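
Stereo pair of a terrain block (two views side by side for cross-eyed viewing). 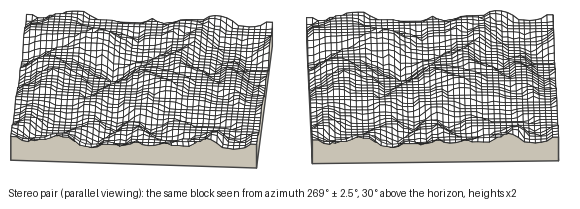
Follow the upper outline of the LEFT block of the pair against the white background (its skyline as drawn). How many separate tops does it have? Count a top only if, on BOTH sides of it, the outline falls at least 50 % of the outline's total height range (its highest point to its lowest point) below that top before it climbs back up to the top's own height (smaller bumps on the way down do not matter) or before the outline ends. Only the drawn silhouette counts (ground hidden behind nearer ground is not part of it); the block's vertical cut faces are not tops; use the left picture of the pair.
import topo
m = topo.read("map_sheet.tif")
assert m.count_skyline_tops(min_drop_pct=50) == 0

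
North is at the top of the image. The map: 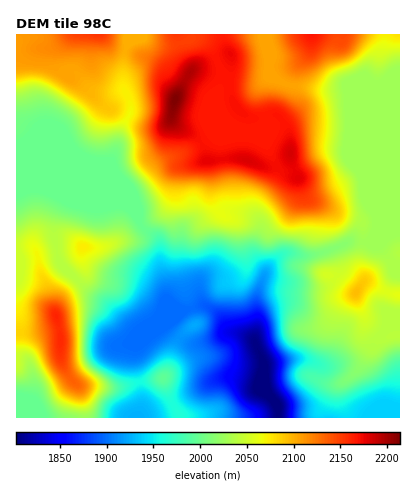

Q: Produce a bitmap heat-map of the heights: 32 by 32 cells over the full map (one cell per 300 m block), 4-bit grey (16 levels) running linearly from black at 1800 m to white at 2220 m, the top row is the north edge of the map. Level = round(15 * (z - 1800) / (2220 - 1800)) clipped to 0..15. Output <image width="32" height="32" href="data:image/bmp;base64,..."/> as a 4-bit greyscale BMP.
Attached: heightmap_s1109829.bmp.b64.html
<image width="32" height="32" href="data:image/bmp;base64,Qk12AgAAAAAAAHYAAAAoAAAAIAAAACAAAAABAAQAAAAAAAACAAATCwAAEwsAABAAAAAAAAAAAAAAABEREQAiIiIAMzMzAERERABVVVUAZmZmAHd3dwCIiIgAmZmZAKqqqgC7u7sAzMzMAN3d3QDu7u4A////AHd4iIZVVVZVVDIQE1VVVVV3iaqXZVVmVEQhABNWZlVVd4q8qHZWZkMyEAE1Z3dmZYiby5dlVnZDMhEBNmd3d2aZvMllREVlRDIhATVmd4h3mb3IVEREVUQzIQJFZ3iIiKrNyFREREREMhATZ3iIiYirzclkRERERDIRFGiIiJmZq825dlREREQyIiRniJmZmavMuXZlRERDMzM1Z4iaqZmau6iHdlREREVURWeJmqqZmqqZiHZURERFVUVniZmqmZqpmZh2ZVVUVVZVZ4mZmZiZmZqZh2ZWZlZmZmd4iJiImZmamZh2Z3d3d3d4iIiIiJmZmYiId3eIiIiImZmYiIiIiIh3h3iIiZmZmauqqYiIeId3d3d4mZmZmZq8zLqIiHd3d3d3eaqqqqqrzcypiIh3d3d3d4q7u7u7zN3bqYiId3d3d3ibzM3czd3d26mIiHd3d3d5q8zd3d7d3cqYiIh3d3eIibzd3d3d3d26mIiId3d4iIm93t3d3d3dupiIiHd3eJmave7d3d3d3bqYiIh3d4mqqrzu3d3d3dy6mIiIiIiauqq87+3d3MzLupiIiJmau7qqve7t3dy7u6mYiIiqq7u7qrze7t3cu7u6mIiIu7u7u7u83e7d3Lu8y6qZmLu7u7u7vM3d3dy7vNzMqZm7vMzMu7vNzd3bu83dzLqq"/>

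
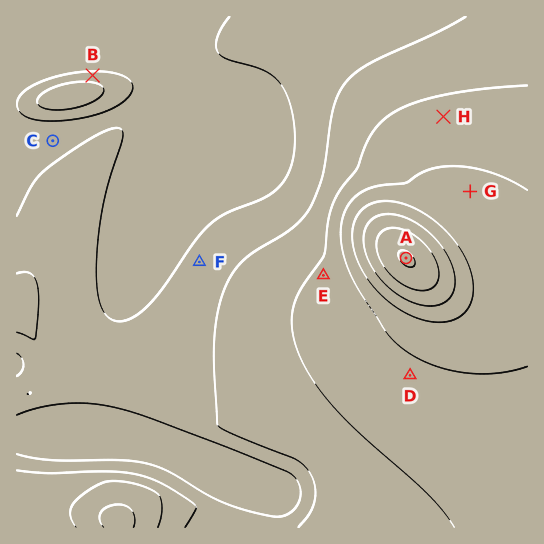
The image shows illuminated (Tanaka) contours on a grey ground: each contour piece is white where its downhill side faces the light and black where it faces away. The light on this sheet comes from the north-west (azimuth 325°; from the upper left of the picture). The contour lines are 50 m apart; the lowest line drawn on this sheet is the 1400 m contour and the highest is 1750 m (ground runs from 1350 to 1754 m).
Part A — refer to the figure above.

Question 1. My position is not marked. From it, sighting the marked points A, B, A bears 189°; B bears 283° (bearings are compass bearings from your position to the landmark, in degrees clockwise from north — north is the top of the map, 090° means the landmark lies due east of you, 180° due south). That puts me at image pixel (423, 152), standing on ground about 1540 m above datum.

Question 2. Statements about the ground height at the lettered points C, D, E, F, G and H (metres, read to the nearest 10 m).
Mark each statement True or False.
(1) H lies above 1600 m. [False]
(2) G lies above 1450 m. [True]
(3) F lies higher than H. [False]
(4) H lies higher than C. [True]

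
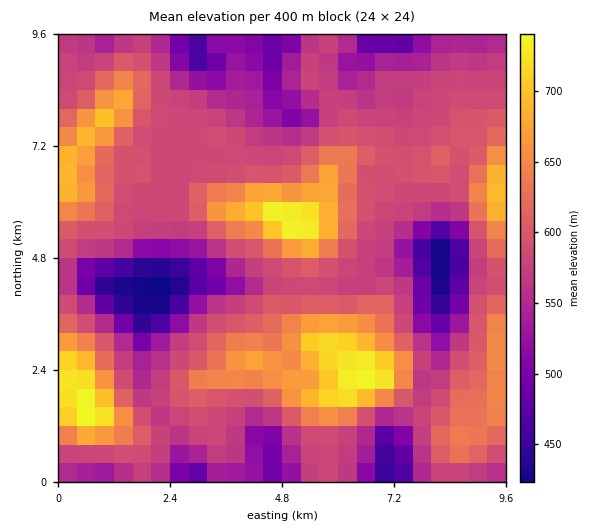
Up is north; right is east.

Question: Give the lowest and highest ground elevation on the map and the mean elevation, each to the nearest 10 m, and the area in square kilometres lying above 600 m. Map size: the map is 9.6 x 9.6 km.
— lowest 420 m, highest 740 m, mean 590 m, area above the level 30.1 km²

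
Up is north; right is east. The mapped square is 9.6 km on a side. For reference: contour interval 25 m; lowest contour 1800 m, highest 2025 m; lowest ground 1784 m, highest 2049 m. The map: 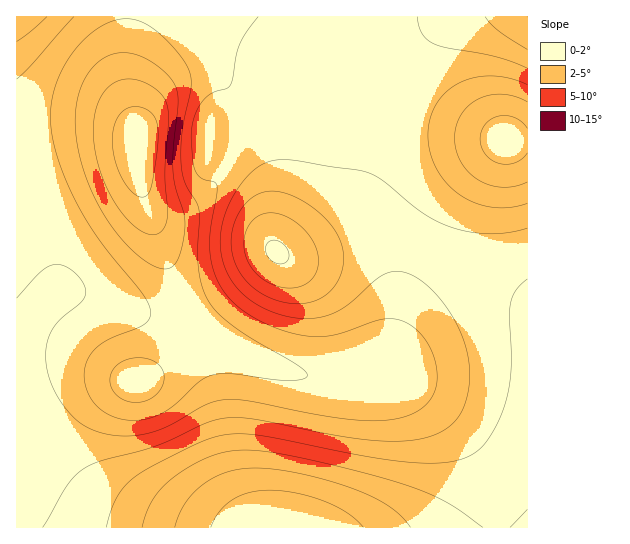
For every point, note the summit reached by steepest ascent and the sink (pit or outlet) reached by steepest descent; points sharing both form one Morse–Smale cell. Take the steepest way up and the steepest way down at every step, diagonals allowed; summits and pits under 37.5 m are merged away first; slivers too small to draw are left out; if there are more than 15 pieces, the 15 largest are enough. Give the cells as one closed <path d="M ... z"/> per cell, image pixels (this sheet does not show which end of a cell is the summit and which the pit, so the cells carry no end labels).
<path d="M209 75l-22 1-24 13-12 14-8 15-5 25-9-7-16-4-40 0-57 10 0 385 511 1 1-226-9-6-94-49-16-6-6 18-7 58-5 26-8 23-6 7-6 3-16 3-34 0-15-3-44-13-55-23-11-1 1-2-2-8-28-67-23-65 13 11 13 1 12-2 21-12 14-14 8-12 11-27 1-33-8-20-8-9z"/><path d="M278 16l-151 1-3 36 1 29 8 37 6 17 4-18 12-20 14-13 18-9 22-1 12 5 11 13 5 16-1 33-5 16-14 23-19 18-16 8-20 2-8-2-8-8-1 4 53 136 9 1 55 23 44 13 15 3 34 0 16-3 6-3 6-7 8-23 5-26 7-58 5-18-10-4-16-1-19 3-64 17-14 0-8-3 6-1 14-7 16-10 12-10 24-26 11-28 8-50 13-34-55-34z"/><path d="M382 87l-14 34-8 50-11 28-31 32-21 14-19 8 7 3 22-1 46-14 29-5 25 4 12-23 12-16 30-29 44-33-55-20z"/><path d="M126 16l-110 1 1 124 56-9 40 0 16 4 10 6-14-60-1-29 3-22z"/><path d="M527 16l-70 0-16 8-26 19-26 30-6 14 39 20 76 30 8 3 21 0z"/><path d="M527 140l-22 0-44 32-36 35-17 32 119 62z"/><path d="M455 16l-176 1 47 36 31 20 25 14 15-25 18-19z"/>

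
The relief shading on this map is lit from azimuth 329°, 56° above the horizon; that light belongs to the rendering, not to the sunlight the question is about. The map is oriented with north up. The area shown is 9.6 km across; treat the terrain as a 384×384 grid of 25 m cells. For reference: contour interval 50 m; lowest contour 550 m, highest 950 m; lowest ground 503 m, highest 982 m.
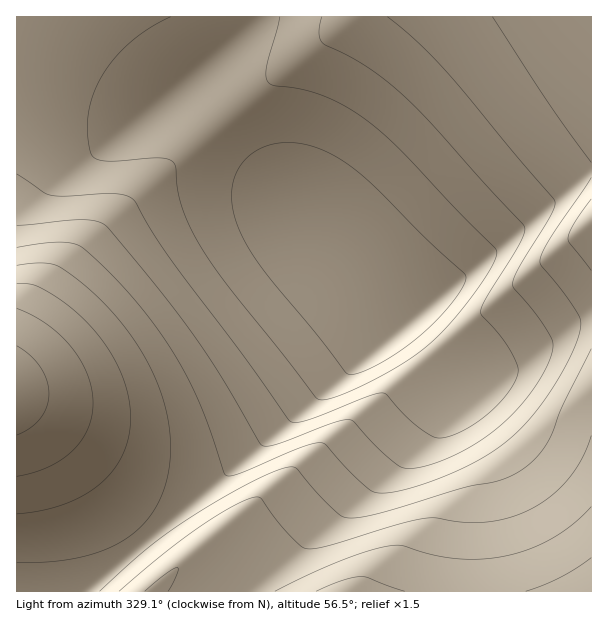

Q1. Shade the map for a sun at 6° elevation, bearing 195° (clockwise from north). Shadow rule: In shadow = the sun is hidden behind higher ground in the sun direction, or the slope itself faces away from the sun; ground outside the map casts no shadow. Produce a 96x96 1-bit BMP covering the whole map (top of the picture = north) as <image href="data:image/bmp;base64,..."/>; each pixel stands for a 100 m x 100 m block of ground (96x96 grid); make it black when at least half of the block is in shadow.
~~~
<image width="96" height="96" href="data:image/bmp;base64,Qk2+BAAAAAAAAD4AAAAoAAAAYAAAAGAAAAABAAEAAAAAAIAEAAATCwAAEwsAAAIAAAAAAAAA////AAAAAAAAAfAAAAfwAAAAAAAAAfgAAAf8AAAAAAAAAPwAAAP/AAAAAAAAAH8AAAP/gAAAAAAAAD+AAAH/4AAAAAAAAB/AAAD/8AAAAAAAAA/gAAD//AAAAAAAAAf4AAB//gAAAAAAAAP8AAA//wAAAAAAAAH+AAA//8AAAAAAAAD/gAAf/+AAAAAAAAB/wAAP//AAAAAAAAA/4AAP//wAAAAAAAAf+AAH//4AAAAAAAAP/AAD//8AAAAAAAAH/gAD//+AAAAAAAAD/wAB///AAAAAAAAB/8AB///gAAAAAAAA/+AA///wAAAAAAAAf/AAf//4AAAAAAAAf/wAf//8AAAAAAAAP/4AP//+AAAAAAAAH/8AP//+AAAAAAAAD/+AH///AAAAAAAAB//gD///gAAAAAAAB//wD///gAAAAAAAA//4B///wAAAAAAAAf/8A///wAAAAAAAAf/+Af//wAAAAAAAAP//gf//wAAAAAAAAP//wH//wAAAAAAAAH//4D//wAAAAAAAAD//8A//gAAAAAAAAD//+AHwAAAAAAAAAB///AAAAAAAAAAAAB///gAAAAAAAAAAAA///wAAAAAAAAAAAAf//4AAAAAAAAAAAAf//8AAAAAAAAAAAAP//+AAAAAAAAAAAAP///AAAAAAAAAAAAH///gAAAAAAAAAAAD///wAAAAAAAAAAAB///4AAAAAAAAAAAA///8AAAAAAAAAAAAP//+AAAAAAAAAAAAB+f/AAAAAAAAAAAAAAA/AAACHwAAAAAAAAAHAAAD/4AAAAAAAAAAAAAD/4AAAAAAAAAAAAAD/4AAAAAAAAAAAAAD/wAAAAAAAAAAAAAD/gAAAAAAAAAAAAAD/AAAAAAAAAAAAAAD/AAAAAAAAAAAAAAD/gAAAAAAAAAAAAAD/wAAAAAAAAAAAAAD/4AAAAAAAAAAAAAD/8AAAAAAAAAAAAAD/8AAAAAAAAAAAAAD/+AAAAAAAAAAAAAB//AAAAAAAAAAAAAB//AAAAAAAAAAAAAA//AAAAAAAAAAAAAA//gAAAAAAAAAAAAEf/gAAAAAAAAAAAAAf/gAAAAAAAAAAAAAP/gAAAAAAAAAAAAAP/gAAAAAAAAAAAAAH/AAAAAAAAAAAAAAH/AAAAAAAAAAAAAAD8AAAAAAAAAAAAAAAAAAAAAAAAAAAAAAAAAAAAAAAAAAAAAAAAAAAAAAAAAAAAAAAAAAAAAAAAAAAAAAAAAAAAAAAAAAAAAAAAAAAAAAAAAAAAAAAAAAAAAAAAAAAAAAAAAAAAAAAAAAAAAAAAAAAAAAAAAAAAAAAAAAAAAAAAAAAAAAAAAAAAAAAAAAAAAAAAAAAAAAAAAAAAAAAAAAAAAAAAAAAAAAAAAAAAAAAAAAAAAAAAAAAAAAAAAAAAAAAAAAAAAAAAAAAAAAAAAAAAAAAAAAAAAAAAAAAAAAAAAAAAAAAAAAAAAAAAAAAAAAAAAAAAAAAAAAAAAAAAAAAAAAAAAAAAAAAAAAAAAAAAAAAAAAAAAAAAAAAAAAAAAA="/>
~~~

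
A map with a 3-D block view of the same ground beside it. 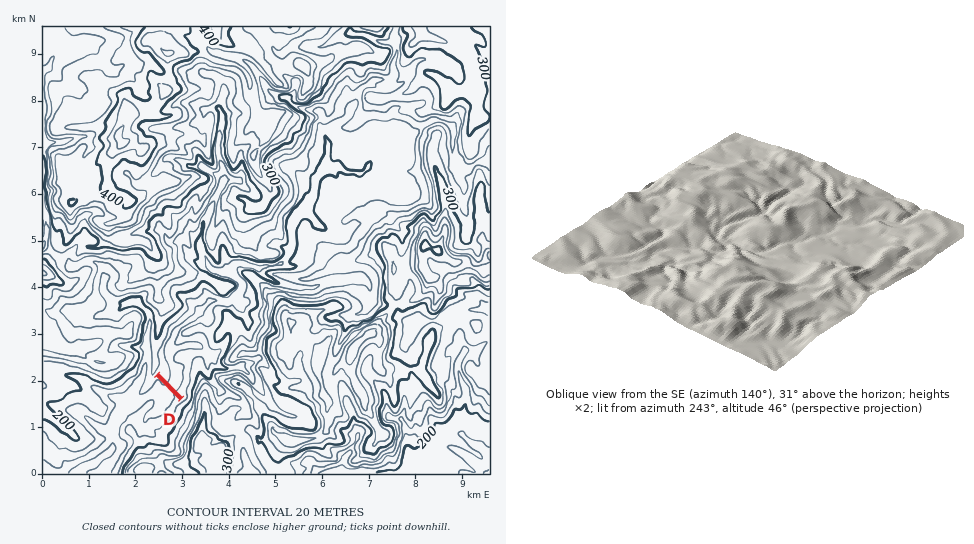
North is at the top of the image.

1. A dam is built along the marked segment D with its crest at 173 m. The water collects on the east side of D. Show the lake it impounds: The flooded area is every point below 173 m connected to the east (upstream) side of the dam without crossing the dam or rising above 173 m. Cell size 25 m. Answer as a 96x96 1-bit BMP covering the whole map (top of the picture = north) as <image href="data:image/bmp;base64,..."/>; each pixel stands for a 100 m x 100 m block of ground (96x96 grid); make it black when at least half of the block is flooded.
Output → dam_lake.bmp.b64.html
<image width="96" height="96" href="data:image/bmp;base64,Qk2+BAAAAAAAAD4AAAAoAAAAYAAAAGAAAAABAAEAAAAAAIAEAAATCwAAEwsAAAIAAAAAAAAA////AAAAAAAAAAAAAAAAAAAAAAAAAAAAAAAAAAAAAAAAAAAAAAAAAAAAAAAAAAAAAAAAAAAAAAAAAAAAAAAAAAAAAAAAAAAAAAAAAAAAAAAAAAAAAAAAAAAAAAAAAAAAAAAAAAAAAAAAAAAAAAAAAAAAAAAAAAAAAAAAAAAAAAAAAAAAAAAAAAAAAAAAAAAAAAAAAAAAAAAAAAAAAAAAAAAAAAAAAAAAAAAAAAAAAAAAAAAAAAAAAAAAAAAAAAAAAAAAAAAAAAAAAAAAAAAAAAAAAAAAAAAEAAAAAAAAAAAAAAAOAAAAAAAAAAAAAAAeAAAAAAAAAAAAAAA+AAAAAAAAAAAAAAB+AAAAAAAAAAAAAAA+AAAAAAAAAAAAAAA+AAAAAAAAAAAAAAB+GAAAAAAAAAAAAAB/GAAAAAAAAAAAAAA/8AAAAAAAAAAAAAA/4AAAAAAAAAAAAAA/4AAAAAAAAAAAAAAcQAAAAAAAAAAAAAAcAAAAAAAAAAAAAAAPAAAAAAAAAAAAAAAH0AAAAAAAAAAAAAAD8AAAAAAAAAAAAAAB8AAAAAAAAAAAAAAA8CAAAAAAAAAAAAAA/+AAAAAAAAAAAAAAP+AAAAAAAAAAAAAAMGAAAAAAAAAAAAAAACAAAAAAAAAAAAAAADAAAAAAAAAAAAAAACAAAAAAAAAAAAAAAcAAAAAAAAAAAAAAA8AAAAAAAAAAAAAAAEAAAAAAAAAAAAAAAAAAAAAAAAAAAAAAAAAAAAAAAAAAAAAAAAAAAAAAAAAAAAAAAAAAAAAAAAAAAAAAAAAAAAAAAAAAAAAAAAAAAAAAAAAAAAAAAAAAAAAAAAAAAAAAAAAAAAAAAAAAAAAAAAAAAAAAAAAAAAAAAAAAAAAAAAAAAAAAAAAAAAAAAAAAAAAAAAAAAAAAAAAAAAAAAAAAAAAAAAAAAAAAAAAAAAAAAAAAAAAAAAAAAAAAAAAAAAAAAAAAAAAAAAAAAAAAAAAAAAAAAAAAAAAAAAAAAAAAAAAAAAAAAAAAAAAAAAAAAAAAAAAAAAAAAAAAAAAAAAAAAAAAAAAAAAAAAAAAAAAAAAAAAAAAAAAAAAAAAAAAAAAAAAAAAAAAAAAAAAAAAAAAAAAAAAAAAAAAAAAAAAAAAAAAAAAAAAAAAAAAAAAAAAAAAAAAAAAAAAAAAAAAAAAAAAAAAAAAAAAAAAAAAAAAAAAAAAAAAAAAAAAAAAAAAAAAAAAAAAAAAAAAAAAAAAAAAAAAAAAAAAAAAAAAAAAAAAAAAAAAAAAAAAAAAAAAAAAAAAAAAAAAAAAAAAAAAAAAAAAAAAAAAAAAAAAAAAAAAAAAAAAAAAAAAAAAAAAAAAAAAAAAAAAAAAAAAAAAAAAAAAAAAAAAAAAAAAAAAAAAAAAAAAAAAAAAAAAAAAAAAAAAAAAAAAAAAAAAAAAAAAAAAAAAAAAAAAAAAAAAAAAAAAAAAAAAAAAAAAAAAAAAAAAAAAAAAAAAAAAAAAAAAAAAAAAAAAAAAAAAAAAAAAAAAAAAAAAAAAAAAAAAAAA="/>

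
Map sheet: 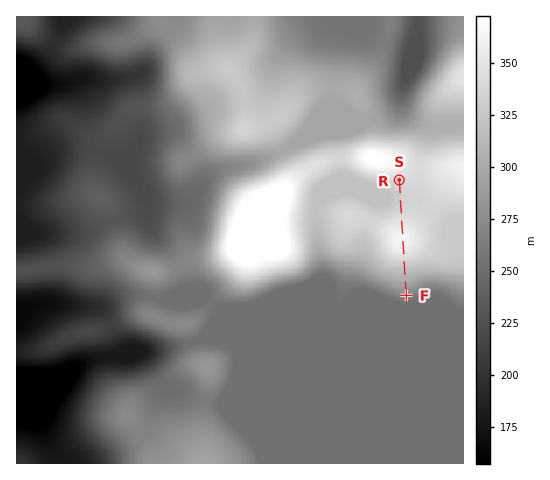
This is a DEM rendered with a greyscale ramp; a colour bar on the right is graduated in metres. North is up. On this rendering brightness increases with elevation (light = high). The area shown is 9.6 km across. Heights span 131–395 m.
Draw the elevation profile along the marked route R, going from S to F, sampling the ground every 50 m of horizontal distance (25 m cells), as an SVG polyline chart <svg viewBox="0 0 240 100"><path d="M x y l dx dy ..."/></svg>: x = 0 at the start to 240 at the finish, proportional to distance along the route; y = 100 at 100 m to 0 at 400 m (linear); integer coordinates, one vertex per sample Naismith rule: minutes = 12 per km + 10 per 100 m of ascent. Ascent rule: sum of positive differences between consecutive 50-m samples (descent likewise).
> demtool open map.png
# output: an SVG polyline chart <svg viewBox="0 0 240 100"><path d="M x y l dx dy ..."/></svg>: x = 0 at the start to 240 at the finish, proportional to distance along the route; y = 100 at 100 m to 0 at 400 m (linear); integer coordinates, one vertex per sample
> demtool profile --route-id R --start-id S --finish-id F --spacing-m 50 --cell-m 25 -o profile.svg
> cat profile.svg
<svg viewBox="0 0 240 100"><path d="M0 19l5 1 5 1 5 1 4 0 5 1 5 0 5 0 5 0 5 0 4 0 5-1 5 0 5-1 5-1 5 0 4-1 5-1 5-1 5-1 5-1 5-1 4-1 5 0 5-1 5 0 5 0 5 0 5 1 4 1 5 0 5 2 5 1 5 2 5 1 4 2 5 1 5 2 5 1 5 2 5 1 4 1 5 1 5 1 5 2 5 1 5 2 4 2 5 2 5 1 3 2"/></svg>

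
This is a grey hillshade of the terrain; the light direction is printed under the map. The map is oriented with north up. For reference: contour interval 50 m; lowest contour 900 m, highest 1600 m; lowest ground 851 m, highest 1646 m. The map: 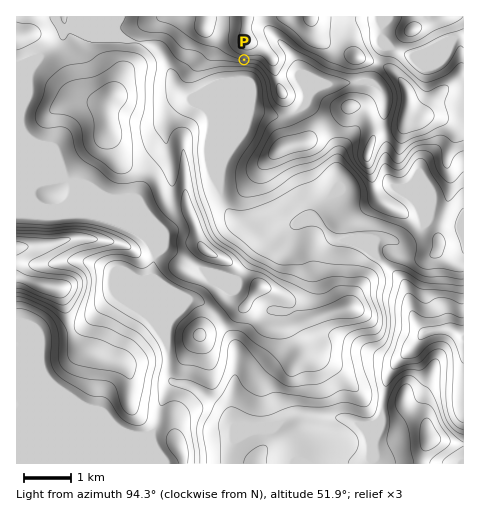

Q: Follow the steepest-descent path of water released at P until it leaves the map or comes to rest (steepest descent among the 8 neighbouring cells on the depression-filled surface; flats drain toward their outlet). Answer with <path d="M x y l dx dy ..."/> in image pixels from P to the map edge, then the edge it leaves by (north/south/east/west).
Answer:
<path d="M244 60l0 17-22 22 0 100 3 8 4 4 12 12 9 4 10 9 5 2 9 0 12-10 5-1 3-3 22 0 6 3 12 12 7 0 3 4 10 2 9 5 8 7 10 3 25 26 1 11 2 1 3 16 4 7 7 7 1 4 8 0 1-2 7 0 1-1 10 0 10 7 2 0"/>
exit: east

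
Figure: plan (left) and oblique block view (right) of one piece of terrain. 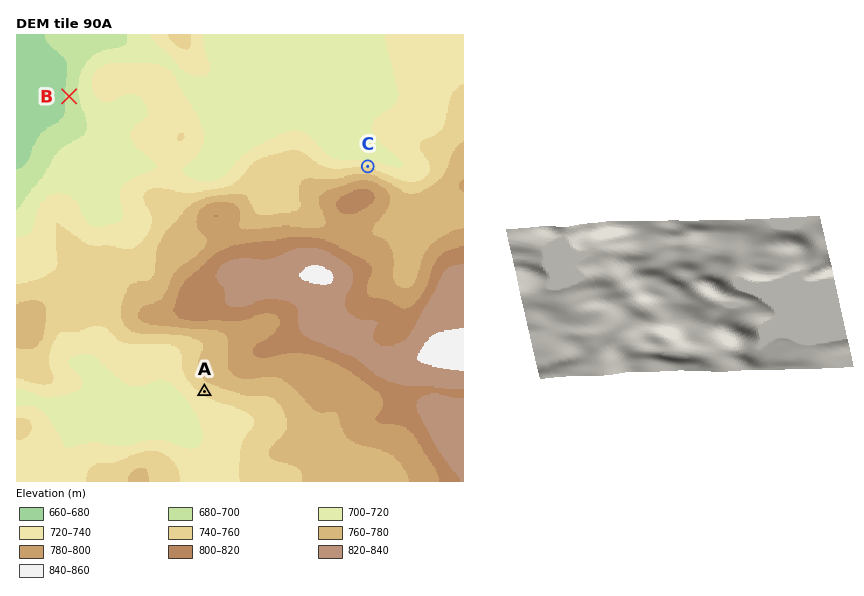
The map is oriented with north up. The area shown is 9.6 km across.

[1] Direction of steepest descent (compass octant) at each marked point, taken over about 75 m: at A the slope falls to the SW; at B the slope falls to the W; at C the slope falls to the N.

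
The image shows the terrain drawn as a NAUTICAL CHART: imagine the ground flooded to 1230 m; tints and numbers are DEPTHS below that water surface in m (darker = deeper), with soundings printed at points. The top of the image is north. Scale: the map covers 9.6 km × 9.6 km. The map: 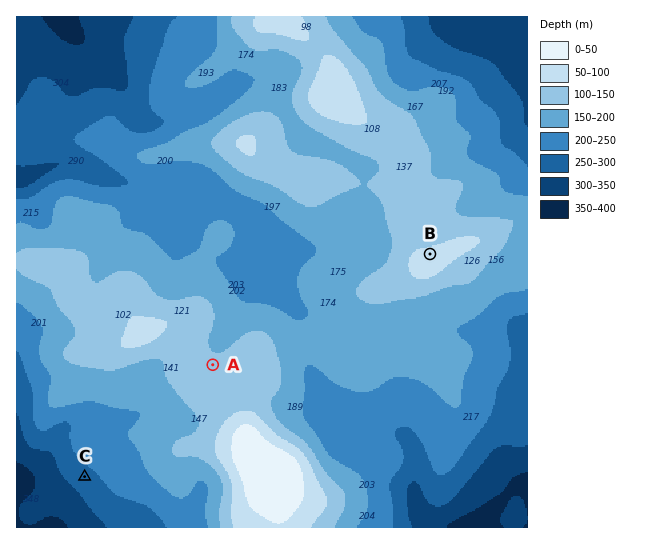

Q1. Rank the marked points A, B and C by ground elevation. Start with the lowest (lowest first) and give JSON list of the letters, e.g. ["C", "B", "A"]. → ["C", "A", "B"]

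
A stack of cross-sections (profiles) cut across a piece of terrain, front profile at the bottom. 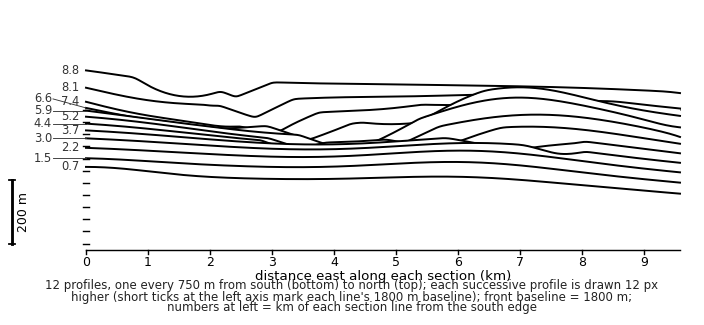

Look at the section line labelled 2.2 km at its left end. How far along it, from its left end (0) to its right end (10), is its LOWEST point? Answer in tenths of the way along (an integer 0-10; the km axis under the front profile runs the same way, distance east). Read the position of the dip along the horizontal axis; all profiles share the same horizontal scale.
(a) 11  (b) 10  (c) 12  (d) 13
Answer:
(b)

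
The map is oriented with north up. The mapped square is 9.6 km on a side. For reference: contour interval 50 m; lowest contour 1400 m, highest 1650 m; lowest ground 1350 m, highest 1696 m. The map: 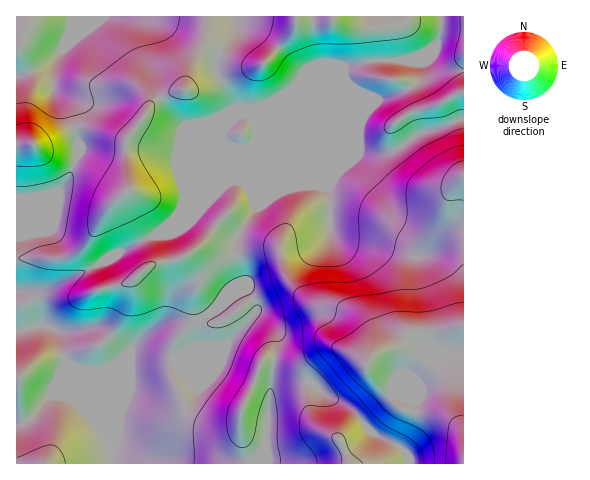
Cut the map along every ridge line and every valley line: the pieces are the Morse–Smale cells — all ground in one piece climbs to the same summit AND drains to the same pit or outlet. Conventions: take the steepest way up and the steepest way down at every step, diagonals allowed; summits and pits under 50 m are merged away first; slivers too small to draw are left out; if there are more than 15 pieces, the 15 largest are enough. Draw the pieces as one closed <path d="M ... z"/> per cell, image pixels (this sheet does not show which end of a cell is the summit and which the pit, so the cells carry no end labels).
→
<path d="M463 16l-21 0-1 18-4 9-21 15-7 2-31 0-22 4-43 16-56 55-1-11-6-9-7-1-7 4-13 12-25 58-14 14-9 16-18 16-117 60-24-2 1 172 447-1z"/><path d="M235 16l-28 1-1 21-16 32-5 19-17 4-11 6-31 42-37-13-14 0 3 12 0 15-8 21-10 14-28 8-16 1 1 92 23 3 113-58 22-18 9-16 14-14 21-51 14-27-1-9-14-26-1-14 3-9 15-21 2-11z"/><path d="M441 16l-205 0-1 15-15 21-3 9 1 14 15 29 0 6-6 14 16-10 5 0 8 10 1 11 56-55 43-16 22-4 31 0 11-4 17-13 5-16z"/><path d="M207 16l-136 0 0 10-6 19-11 19-1 26 15 18 6 19 20 2 32 12 31-42 11-6 17-4 5-19 16-32z"/><path d="M56 58l-11 9-29 10 1 67 23 0 34-17-6-19-15-18 0-20z"/><path d="M74 128l-34 16-24 1 1 53 15 0 28-8 10-14 8-21 0-15z"/><path d="M70 16l-54 1 1 60 28-10 13-11 7-11 5-14z"/>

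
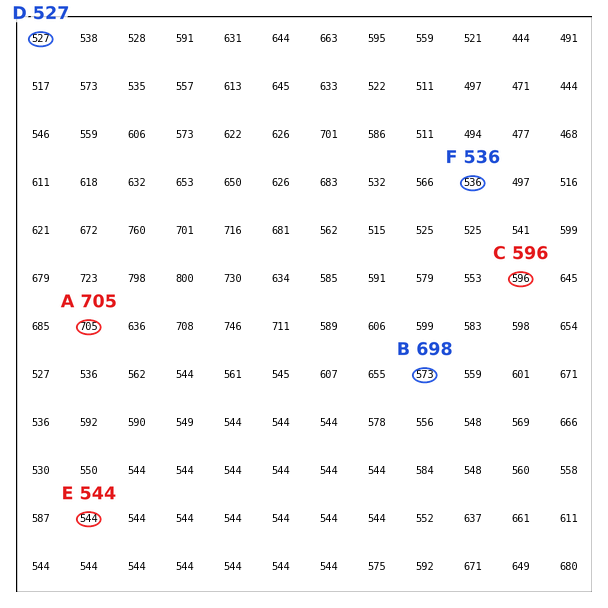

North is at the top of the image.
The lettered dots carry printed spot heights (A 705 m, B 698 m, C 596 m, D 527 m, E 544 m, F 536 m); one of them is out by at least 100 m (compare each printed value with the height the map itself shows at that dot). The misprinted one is B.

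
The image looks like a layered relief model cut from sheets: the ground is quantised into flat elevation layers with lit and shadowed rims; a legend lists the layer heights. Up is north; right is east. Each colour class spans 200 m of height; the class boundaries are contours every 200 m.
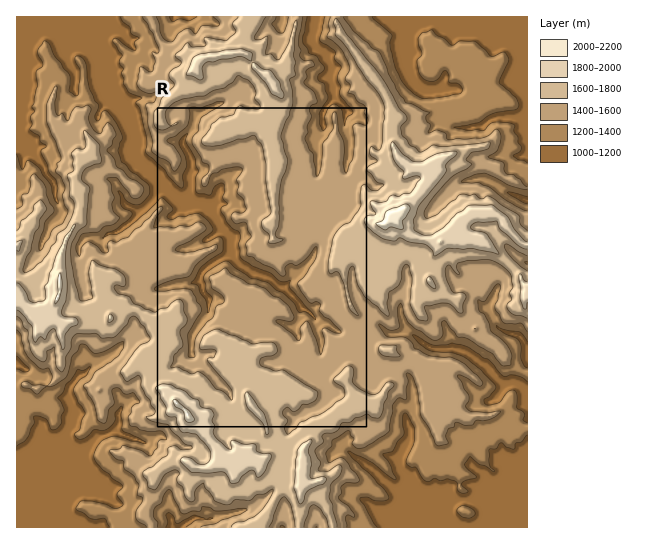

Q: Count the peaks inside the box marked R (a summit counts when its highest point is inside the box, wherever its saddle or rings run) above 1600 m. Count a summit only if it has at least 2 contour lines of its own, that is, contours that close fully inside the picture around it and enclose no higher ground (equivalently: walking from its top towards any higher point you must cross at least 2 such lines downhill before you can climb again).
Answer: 1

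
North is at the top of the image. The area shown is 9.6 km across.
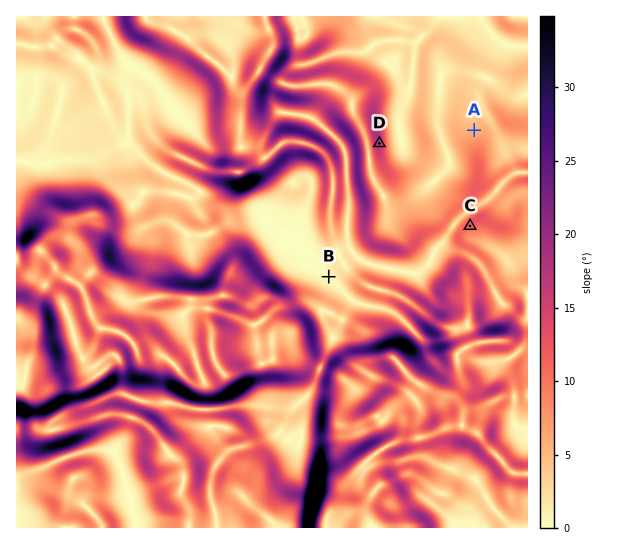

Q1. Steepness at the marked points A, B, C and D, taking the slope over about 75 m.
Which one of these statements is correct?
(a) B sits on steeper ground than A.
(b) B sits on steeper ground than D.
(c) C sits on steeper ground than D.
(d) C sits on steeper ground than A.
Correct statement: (d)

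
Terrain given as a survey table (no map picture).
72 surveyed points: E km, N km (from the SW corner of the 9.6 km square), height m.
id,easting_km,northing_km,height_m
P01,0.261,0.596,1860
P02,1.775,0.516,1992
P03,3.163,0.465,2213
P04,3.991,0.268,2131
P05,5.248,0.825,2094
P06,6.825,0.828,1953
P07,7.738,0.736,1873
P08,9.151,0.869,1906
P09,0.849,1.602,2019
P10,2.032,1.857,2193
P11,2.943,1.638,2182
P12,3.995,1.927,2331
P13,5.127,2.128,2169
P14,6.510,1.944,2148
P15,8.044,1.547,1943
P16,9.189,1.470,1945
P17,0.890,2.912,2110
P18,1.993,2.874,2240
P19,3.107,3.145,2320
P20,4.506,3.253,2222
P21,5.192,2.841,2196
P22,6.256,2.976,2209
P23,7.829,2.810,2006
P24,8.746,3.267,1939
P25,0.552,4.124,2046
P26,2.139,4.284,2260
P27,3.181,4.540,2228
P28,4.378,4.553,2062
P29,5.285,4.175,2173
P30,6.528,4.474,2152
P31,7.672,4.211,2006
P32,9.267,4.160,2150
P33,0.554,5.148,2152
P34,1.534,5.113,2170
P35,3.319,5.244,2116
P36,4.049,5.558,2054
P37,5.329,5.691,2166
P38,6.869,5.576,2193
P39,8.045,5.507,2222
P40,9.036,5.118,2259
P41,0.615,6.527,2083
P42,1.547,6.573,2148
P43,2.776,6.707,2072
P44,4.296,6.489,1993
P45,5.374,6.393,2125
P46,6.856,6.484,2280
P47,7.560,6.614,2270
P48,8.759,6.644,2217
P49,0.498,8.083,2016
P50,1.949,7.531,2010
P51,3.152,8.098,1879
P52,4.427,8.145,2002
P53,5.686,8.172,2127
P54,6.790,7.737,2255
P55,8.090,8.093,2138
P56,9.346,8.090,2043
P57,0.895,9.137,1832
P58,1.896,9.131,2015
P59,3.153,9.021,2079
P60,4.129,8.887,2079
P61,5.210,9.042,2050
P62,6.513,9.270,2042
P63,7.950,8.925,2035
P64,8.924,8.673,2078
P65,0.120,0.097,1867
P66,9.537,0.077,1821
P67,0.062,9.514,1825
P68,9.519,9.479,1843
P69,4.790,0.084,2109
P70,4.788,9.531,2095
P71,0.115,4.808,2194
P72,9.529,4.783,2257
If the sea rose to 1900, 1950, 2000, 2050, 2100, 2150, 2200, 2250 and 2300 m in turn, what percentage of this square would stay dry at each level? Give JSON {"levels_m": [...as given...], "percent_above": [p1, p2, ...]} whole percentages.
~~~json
{"levels_m": [1900, 1950, 2000, 2050, 2100, 2150, 2200, 2250, 2300], "percent_above": [94, 88, 78, 64, 51, 37, 22, 10, 3]}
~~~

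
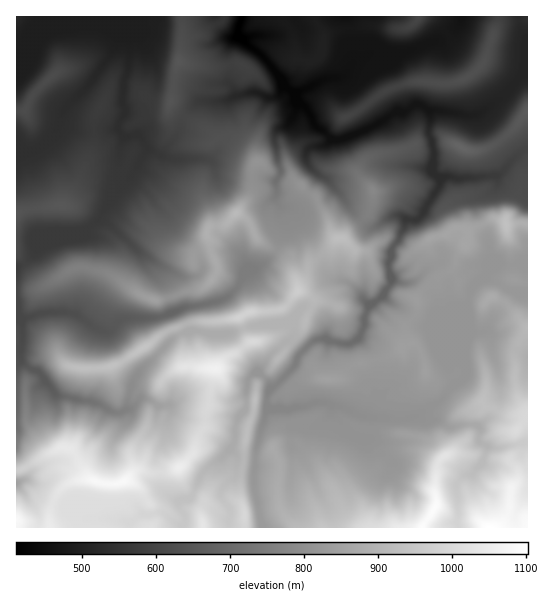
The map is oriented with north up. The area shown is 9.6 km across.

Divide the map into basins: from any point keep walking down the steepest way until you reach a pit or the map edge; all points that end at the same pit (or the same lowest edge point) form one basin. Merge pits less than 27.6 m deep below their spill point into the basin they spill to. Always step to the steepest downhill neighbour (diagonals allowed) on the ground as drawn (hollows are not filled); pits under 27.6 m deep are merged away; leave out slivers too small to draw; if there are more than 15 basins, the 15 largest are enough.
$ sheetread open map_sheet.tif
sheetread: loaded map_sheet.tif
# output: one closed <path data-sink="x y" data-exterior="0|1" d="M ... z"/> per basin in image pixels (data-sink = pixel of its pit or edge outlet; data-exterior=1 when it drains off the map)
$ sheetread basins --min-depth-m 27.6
<path data-sink="239 37" data-exterior="0" d="M527 16l-346 1 0 30-6 28-4 31 10 9 26 16 8 8 14 0 26 19 2 4-5 9 0 20-13 20-13 13-18 5-1 6 4 8 0 8 6 15 0 5-2 6-14 12-14 2-25 9-8 0-16-7-33-21-18-4-12 0-34 20-25 5 0 177 3 1 11-6 29-17 10 0 6 5 13 25 3 1-22 4-12 10-8 20 1 15 478-1z"/><path data-sink="109 17" data-exterior="1" d="M181 16l-165 1 1 275 9 0 15-4 34-20 12 0 18 4 33 21 16 7 8 0 25-9 14-2 14-12 2-11-6-15 0-8-4-12 3-4 16-3 22-25 4-8 0-20 5-9-8-10-18-12-6-3-10 2-8-8-26-16-10-9 4-31 6-28 2-24z"/><path data-sink="17 483" data-exterior="1" d="M69 448l-10 0-43 23 1 57 32 0 0-15 8-20 12-10 22-4-3-1-13-25z"/>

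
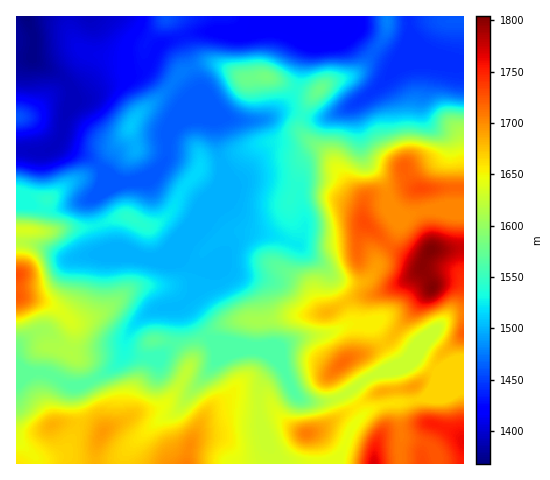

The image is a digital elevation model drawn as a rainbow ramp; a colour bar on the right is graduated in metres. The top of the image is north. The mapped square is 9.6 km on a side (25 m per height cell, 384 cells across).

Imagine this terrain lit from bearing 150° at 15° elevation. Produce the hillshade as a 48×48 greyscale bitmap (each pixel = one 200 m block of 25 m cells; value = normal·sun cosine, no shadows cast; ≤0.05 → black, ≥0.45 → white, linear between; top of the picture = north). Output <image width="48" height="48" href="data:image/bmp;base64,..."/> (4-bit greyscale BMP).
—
<image width="48" height="48" href="data:image/bmp;base64,Qk32BAAAAAAAAHYAAAAoAAAAMAAAADAAAAABAAQAAAAAAIAEAAATCwAAEwsAABAAAAAAAAAAAAAAABEREQAiIiIAMzMzAERERABVVVUAZmZmAHd3dwCIiIgAmZmZAKqqqgC7u7sAzMzMAN3d3QDu7u4A////AHiIiHeJiHZmd4mqmYiIibu6hSN5mHeIh3iIiHeJmHZmZ4mqmZiIiby7liJpl3eIh3eJmIeJqYdlVnmZmZiIeJu7pzFJmHiYh1Z4mYd4mph1RFeZiZiHdVeKuVEmh3iYdzNGd3ZmeJqXVDaIiZiHYxJGmoMTVVVlVUMzRERWZniYhTR4iZiHYwATWJdDRCIiIlRDMhEkVmZniEJHiJiHZURVVWiYd2REM1VVVTEBNVVEaXMkeJiHd3i8t0RomZmHdmVWeIYxAkVTN6YiRoh3h3it7ZUzRGmYiId4mruWISVkNZpiE1d3d2Zpz+t1QyWIiImqqqu6dDVmQ2qVMSRndlVVi97al1NoiImqmZmql2eIY0eYZUVndURER5vMuoVHmoeIiJqqmGeZdUaIiIiIhkNDNFeKzJdEiph3iJq7uVRnZUV4maq6qXZlRFVnnMpjR9uYiZq823Q0RDRXmqq7u6qqh3dme+62M/7KmIib3bdVVVM0V3iIiJmruZmXaM/8dO7bl3d4rduHd3UyI0VlVWZnmqq7mK7/t7y5dmZmesypiIdUISNUQ0VEV4msypv/66qoVERERpupmIh2UyNFREVUNGZ4q5it26qoUzNDM1eIiIiHdlRWZURVRXdUWJiKuompZERUQ0Vnd4iIh2Z3dTNGZ5l0NHiJqkaKl2ZnZmZ3d4iIh2ZmZTJGZ5qXQ1eauzSMypiIiIiYiIiIh2VFVlRGZomYYzaJqmi+/bqZmZqqiIeIiHVVZ3VFVXmYYyNXd4mr3cqqqqqrqIh4iHdniIY0VXmYdSEkRERFaIeJqpiKqYiHiHd4iIZEVXiIh1IjRBEkREQ0Z3ZWmpiIh3d4iIdVVWiIiHZWZlVnh2UyJFVEaZiIiHd3iIdmZWeIiZmIiHdnm6l0IkVUWJmIiHd3eHZEVVeIiJqpmWQzWbqXZVZlRpmYiHd2eHUzRDRXd4iIiCIQFHmYiIh2RHmYiId3d4ZEVDEld3ZVRSIhATaIiaqXVFiYiIh3d4ZFZUIjV4dlREVUMjV4iKuodVeIiIiHd4dUVUMhJXd2VXiHZEV3iImZdlZ3d4iHd3dURUMQADRVVaqZhlVmeJmYdlVmVWZ3d3ZDNEMgAAETRcu6h1RFZ5qYh1VmVURFVmUyIzMyAAETVbu6l2QzNYqpiHd3dmZVRWd0IjIzMiIjRIiZmGVDI1iqmIiIiaqoZnrKdUIjREQhEVZ4mHdkMiWJmIiIiszLl3rv2nUzRVUxAVVniIh2UyJHmYiIirzMuGe//rhlVWZTM2ZneIiIdlQ1eZiIiJq7uFRq3uuXZWZmZnZneIiIh3ZUaJmIZmd4dkETaLuod2Z3d3d3eIiIh4h1Vnh2MiIzRDEAE1mpiHd4iIh3iIiId3iGVVVTEAACNEMRIkaaiIiIiIh3eIh3d3iHZVQzIhETRWZlVEV6mIiIiIh3d3d3d3eJh2ZVZlRFZ3iIdlRpqYiJmYh3d3d3dmZ5qZiIiId3eIiIiHVYqYiImXd3d3d3d2Z5qqmZmZiIiIiIiHZoqYiIiA=="/>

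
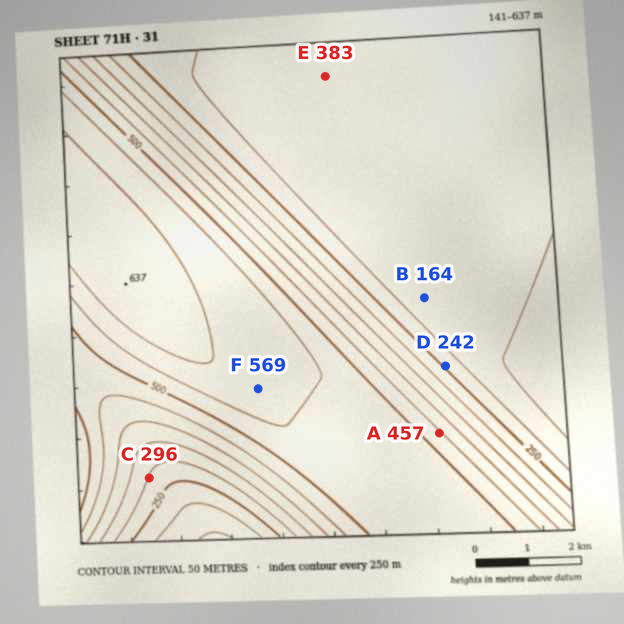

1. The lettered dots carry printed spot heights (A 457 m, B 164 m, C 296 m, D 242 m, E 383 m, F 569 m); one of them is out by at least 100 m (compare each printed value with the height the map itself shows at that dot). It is E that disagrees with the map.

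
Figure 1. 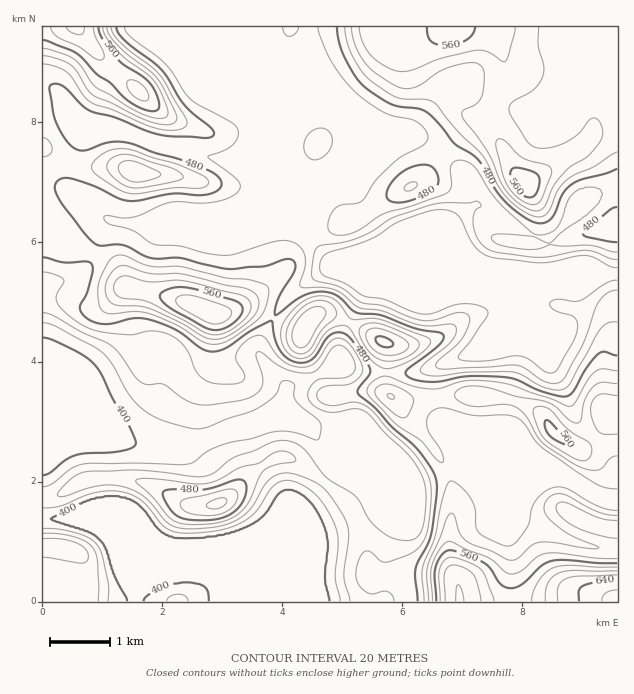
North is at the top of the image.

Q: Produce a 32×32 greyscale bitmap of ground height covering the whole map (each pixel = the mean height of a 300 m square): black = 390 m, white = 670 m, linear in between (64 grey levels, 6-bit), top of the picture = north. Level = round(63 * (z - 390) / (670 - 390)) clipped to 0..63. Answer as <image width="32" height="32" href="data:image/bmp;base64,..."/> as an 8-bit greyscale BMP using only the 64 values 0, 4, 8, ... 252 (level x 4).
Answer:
<image width="32" height="32" href="data:image/bmp;base64,Qk02CAAAAAAAADYEAAAoAAAAIAAAACAAAAABAAgAAAAAAAAEAAATCwAAEwsAAAABAAAAAAAAAAAAAAEBAQACAgIAAwMDAAQEBAAFBQUABgYGAAcHBwAICAgACQkJAAoKCgALCwsADAwMAA0NDQAODg4ADw8PABAQEAAREREAEhISABMTEwAUFBQAFRUVABYWFgAXFxcAGBgYABkZGQAaGhoAGxsbABwcHAAdHR0AHh4eAB8fHwAgICAAISEhACIiIgAjIyMAJCQkACUlJQAmJiYAJycnACgoKAApKSkAKioqACsrKwAsLCwALS0tAC4uLgAvLy8AMDAwADExMQAyMjIAMzMzADQ0NAA1NTUANjY2ADc3NwA4ODgAOTk5ADo6OgA7OzsAPDw8AD09PQA+Pj4APz8/AEBAQABBQUEAQkJCAENDQwBEREQARUVFAEZGRgBHR0cASEhIAElJSQBKSkoAS0tLAExMTABNTU0ATk5OAE9PTwBQUFAAUVFRAFJSUgBTU1MAVFRUAFVVVQBWVlYAV1dXAFhYWABZWVkAWlpaAFtbWwBcXFwAXV1dAF5eXgBfX18AYGBgAGFhYQBiYmIAY2NjAGRkZABlZWUAZmZmAGdnZwBoaGgAaWlpAGpqagBra2sAbGxsAG1tbQBubm4Ab29vAHBwcABxcXEAcnJyAHNzcwB0dHQAdXV1AHZ2dgB3d3cAeHh4AHl5eQB6enoAe3t7AHx8fAB9fX0Afn5+AH9/fwCAgIAAgYGBAIKCggCDg4MAhISEAIWFhQCGhoYAh4eHAIiIiACJiYkAioqKAIuLiwCMjIwAjY2NAI6OjgCPj48AkJCQAJGRkQCSkpIAk5OTAJSUlACVlZUAlpaWAJeXlwCYmJgAmZmZAJqamgCbm5sAnJycAJ2dnQCenp4An5+fAKCgoAChoaEAoqKiAKOjowCkpKQApaWlAKampgCnp6cAqKioAKmpqQCqqqoAq6urAKysrACtra0Arq6uAK+vrwCwsLAAsbGxALKysgCzs7MAtLS0ALW1tQC2trYAt7e3ALi4uAC5ubkAurq6ALu7uwC8vLwAvb29AL6+vgC/v78AwMDAAMHBwQDCwsIAw8PDAMTExADFxcUAxsbGAMfHxwDIyMgAycnJAMrKygDLy8sAzMzMAM3NzQDOzs4Az8/PANDQ0ADR0dEA0tLSANPT0wDU1NQA1dXVANbW1gDX19cA2NjYANnZ2QDa2toA29vbANzc3ADd3d0A3t7eAN/f3wDg4OAA4eHhAOLi4gDj4+MA5OTkAOXl5QDm5uYA5+fnAOjo6ADp6ekA6urqAOvr6wDs7OwA7e3tAO7u7gDv7+8A8PDwAPHx8QDy8vIA8/PzAPT09AD19fUA9vb2APf39wD4+PgA+fn5APr6+gD7+/sA/Pz8AP39/QD+/v4A////ADQ0OCAMCBAYEAgICAgICAgcOEBASHzAzLigoLDM3Oj0NDQ0HAgICAgICAgICAgICCRAQEBMgMDErJCMoLzIyMxARDwUCAgICAgICAgICAgIIDxAPERspKCMeHSIkJCIiDw4IAwICAgMEAwICAgICAgcNDgsLFCAeGhgZHB0dHyEEAwICAgIHEBMSDQUCAgIDCQwKCAcQHRsXFhcaHiMjIggGAwICBhAXGh0aDwUCAgYMDAgHBw4bGhcWFhogIBoXBwsMCgsPEhIRExYTCgUHCwsJBwcHDxgXFhYWFhgXGBoCBgkJCQkJCAgKDhAPDg4KBwcHBwkTGBYWFhYWFhseHQABAgICAwQFBgcICg0OCwgIBwcIEBgXFhYWFhcfJSIfAAEBAgIDBQYGBgYGBwcGBwgHCRIZGRYWFhYWHyYhISIAAQEBAwYICQoJCAcGBgYKCwoRHB0ZGBkaGhwiIRshJQAAAAIFCQoLDQ0NDAgGCRASExwgHRobHh8dHBkUFh8iAAABAwgMDA0PEBAPCggKCwwPGBkVERIUFRQSDAkQGRsBAQIGCw4NDhESEQ0LEhcPCg8bHxoRCgcHCAgGBgsTFgIECAwODw4QFhwXEBAbIxgPGCQlHxgRCQUFBQUFBw8SCAwSFBQTFRslKiYcFRokIRoaHRgRDg8MBwUFBQUGCxAOEhUaHR4jKS0sKCIYFBsfGQ8MCQYGBwgGBQUFBwcKDg8RFB0jIyQmJSEeHBkUEBAMBgUFBQUFBQUFBQUFBQYJERITGR4cGhoYFhUVFRYQBwUFBQUFBQUFBQUGBgYFBQYWFxYWFxMSEhAPDxAREhAKBwYFBQUFBQUIDA4ODQwMDxcXFBEREA8ODQ0NDg4PDQ4QDgkGBQUFBw0PEBEQEhUWFhQREBAQDw4NDQ0NDQ0NDhEREA0JBwYJDA0UGRQQERUVExETFhYUExMSEA4NDQ0ODw8RFRURDgwMFSIkGRAQERUUFhkgIiAdGhYRDg0NDQ4ODhAUGBYRDREeKCcfFxMTGBYXGyAfGhYTEA4NDQ0PDw4ODhASExEQFyIkISAeGxgYFBMUFRMSEhITEA0NDQ8RDw0NDg8QExcdIh8dHR4eHBYSERITFxwbFhMQDg0NDg8ODQ0ODxIXHB8fHRwcHB0cFBIVGR8mJRoSDw4NDQ0NDQ0OEBMVFxsdHh4dHBwcHBwUFR0jKCshEw4NDQ4ODg4NDhEXGx0bGxsdHx4dHBwcHBcaIygoIhcPDQ0NDg8PDg4QFx4hIR8dHB0hIB4cHBwcICQqKR8VDw0NDQ0ODw8PDxMcIyUlJCMiISIgHhwcHBwpLi4iEw4NDQ0NDQ4PEBAQFSAlJSUmKCclJCEdHBwcHA="/>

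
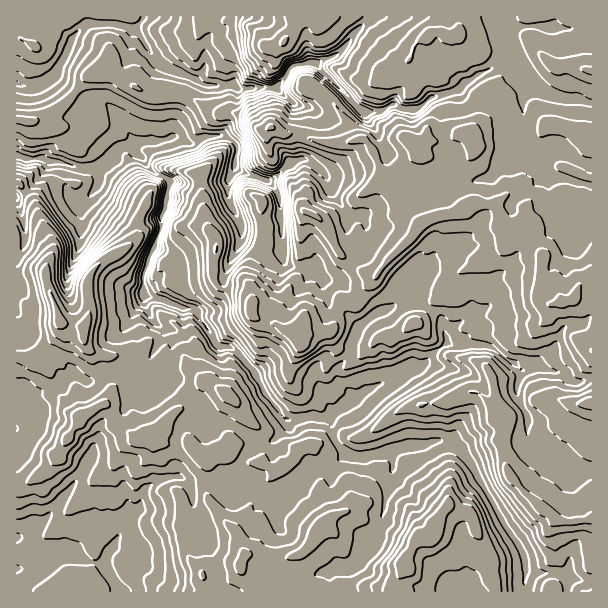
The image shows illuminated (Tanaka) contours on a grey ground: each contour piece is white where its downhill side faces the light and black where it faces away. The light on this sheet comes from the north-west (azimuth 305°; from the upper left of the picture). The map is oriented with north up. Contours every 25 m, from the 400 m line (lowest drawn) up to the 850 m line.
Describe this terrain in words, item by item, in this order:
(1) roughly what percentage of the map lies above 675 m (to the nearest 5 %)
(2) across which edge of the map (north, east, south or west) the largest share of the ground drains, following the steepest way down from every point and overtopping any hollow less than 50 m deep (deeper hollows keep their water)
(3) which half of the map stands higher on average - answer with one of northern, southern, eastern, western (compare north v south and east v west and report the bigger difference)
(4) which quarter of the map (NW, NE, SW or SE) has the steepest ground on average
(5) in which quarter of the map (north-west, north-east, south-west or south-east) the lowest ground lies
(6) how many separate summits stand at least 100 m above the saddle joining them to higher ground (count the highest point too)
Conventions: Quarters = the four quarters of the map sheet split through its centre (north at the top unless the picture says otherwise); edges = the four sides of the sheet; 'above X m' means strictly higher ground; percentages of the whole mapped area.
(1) About 65 % of the map lies above 675 m.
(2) Drainage is mainly to the west: more ground falls towards that edge than towards any other.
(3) Taken as a whole, the eastern half is higher than the western.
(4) The steepest ground, on average, is in the north-west quarter.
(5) Look to the north-west quarter for the lowest ground.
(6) There are 2 summits with 100 m or more of prominence.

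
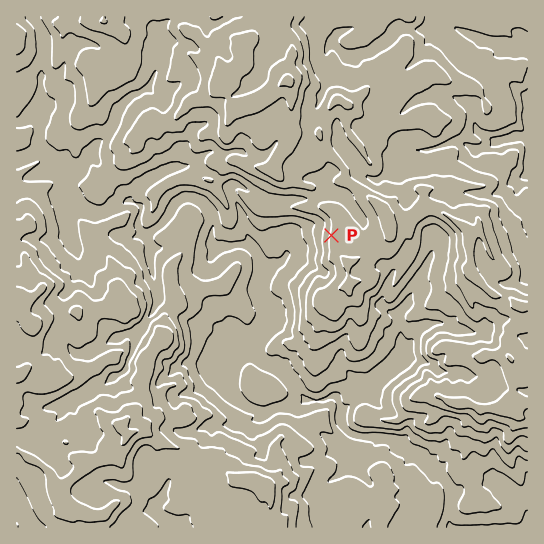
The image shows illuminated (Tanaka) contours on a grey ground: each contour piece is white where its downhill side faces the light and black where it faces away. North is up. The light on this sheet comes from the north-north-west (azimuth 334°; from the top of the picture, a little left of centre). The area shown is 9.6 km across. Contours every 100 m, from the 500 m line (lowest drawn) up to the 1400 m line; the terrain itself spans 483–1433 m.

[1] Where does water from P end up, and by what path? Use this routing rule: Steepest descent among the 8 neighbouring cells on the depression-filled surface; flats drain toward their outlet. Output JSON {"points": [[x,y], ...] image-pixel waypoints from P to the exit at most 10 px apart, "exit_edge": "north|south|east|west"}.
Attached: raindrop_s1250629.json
{"points": [[331, 235], [321, 235], [310, 235], [299, 235], [289, 243], [287, 254], [278, 263], [267, 269], [261, 277], [261, 287], [263, 298], [274, 309], [275, 319], [271, 330], [263, 341], [259, 351], [265, 362], [275, 366], [286, 377], [295, 386], [303, 397], [314, 401], [325, 399], [335, 398], [339, 409], [343, 419], [346, 430], [357, 435], [367, 437], [378, 437], [389, 439], [399, 442], [407, 450], [418, 458], [429, 469], [439, 474], [447, 483], [451, 494], [450, 505], [450, 515], [450, 525], [453, 527]], "exit_edge": "south"}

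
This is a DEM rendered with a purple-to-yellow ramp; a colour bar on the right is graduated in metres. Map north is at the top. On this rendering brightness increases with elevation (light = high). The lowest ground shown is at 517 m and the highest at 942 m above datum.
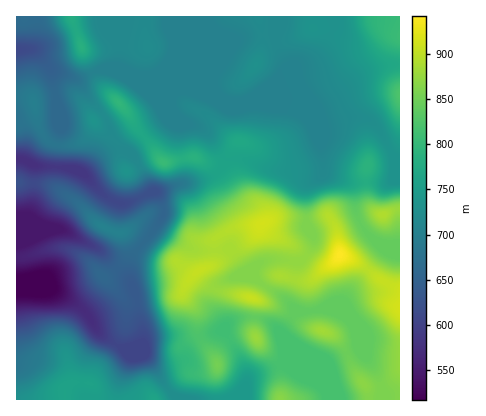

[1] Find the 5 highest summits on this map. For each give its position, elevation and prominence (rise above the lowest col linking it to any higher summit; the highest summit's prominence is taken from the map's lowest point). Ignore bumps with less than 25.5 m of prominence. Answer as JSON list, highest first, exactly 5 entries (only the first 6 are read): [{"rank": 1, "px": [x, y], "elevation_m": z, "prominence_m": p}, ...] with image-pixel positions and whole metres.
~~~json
[{"rank": 1, "px": [340, 254], "elevation_m": 942, "prominence_m": 425}, {"rank": 2, "px": [262, 224], "elevation_m": 914, "prominence_m": 41}, {"rank": 3, "px": [252, 298], "elevation_m": 906, "prominence_m": 31}, {"rank": 4, "px": [382, 214], "elevation_m": 892, "prominence_m": 50}, {"rank": 5, "px": [322, 330], "elevation_m": 882, "prominence_m": 35}]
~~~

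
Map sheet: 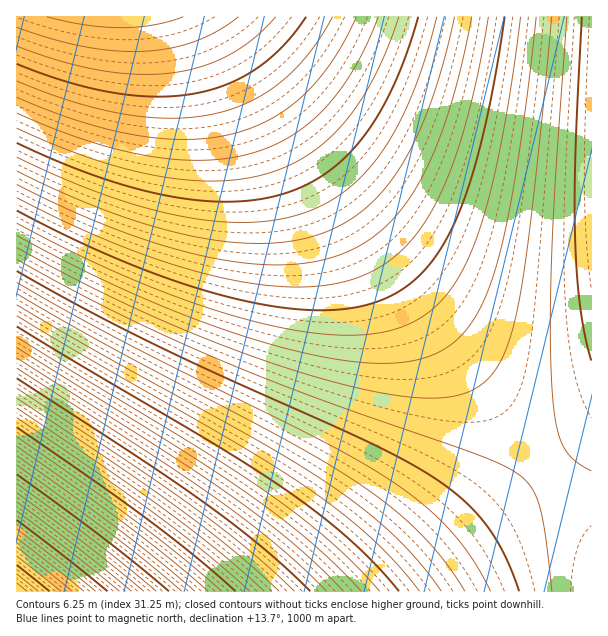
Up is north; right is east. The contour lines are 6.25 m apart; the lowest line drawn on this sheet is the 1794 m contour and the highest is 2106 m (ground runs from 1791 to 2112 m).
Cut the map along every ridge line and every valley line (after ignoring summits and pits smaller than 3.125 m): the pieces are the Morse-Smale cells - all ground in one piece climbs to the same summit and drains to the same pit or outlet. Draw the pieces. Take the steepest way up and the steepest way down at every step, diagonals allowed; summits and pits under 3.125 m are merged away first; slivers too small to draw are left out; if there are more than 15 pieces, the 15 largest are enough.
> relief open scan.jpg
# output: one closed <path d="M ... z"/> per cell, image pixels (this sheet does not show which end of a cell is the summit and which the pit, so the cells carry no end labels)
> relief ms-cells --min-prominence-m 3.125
<path d="M219 16l-203 1 1 575 378 0 152-122-5-9-79-101-96-129z"/><path d="M591 16l-371 1 69 103 78 111 96 129 85 109 44-35z"/><path d="M548 469l-152 122 195 1 1-67z"/><path d="M591 434l-43 34 43 56z"/>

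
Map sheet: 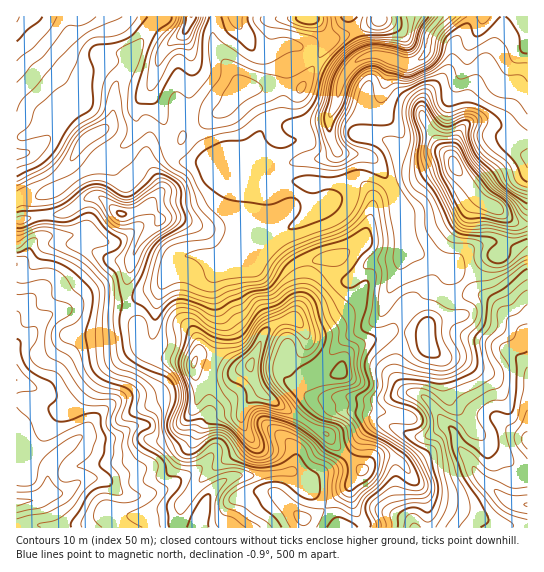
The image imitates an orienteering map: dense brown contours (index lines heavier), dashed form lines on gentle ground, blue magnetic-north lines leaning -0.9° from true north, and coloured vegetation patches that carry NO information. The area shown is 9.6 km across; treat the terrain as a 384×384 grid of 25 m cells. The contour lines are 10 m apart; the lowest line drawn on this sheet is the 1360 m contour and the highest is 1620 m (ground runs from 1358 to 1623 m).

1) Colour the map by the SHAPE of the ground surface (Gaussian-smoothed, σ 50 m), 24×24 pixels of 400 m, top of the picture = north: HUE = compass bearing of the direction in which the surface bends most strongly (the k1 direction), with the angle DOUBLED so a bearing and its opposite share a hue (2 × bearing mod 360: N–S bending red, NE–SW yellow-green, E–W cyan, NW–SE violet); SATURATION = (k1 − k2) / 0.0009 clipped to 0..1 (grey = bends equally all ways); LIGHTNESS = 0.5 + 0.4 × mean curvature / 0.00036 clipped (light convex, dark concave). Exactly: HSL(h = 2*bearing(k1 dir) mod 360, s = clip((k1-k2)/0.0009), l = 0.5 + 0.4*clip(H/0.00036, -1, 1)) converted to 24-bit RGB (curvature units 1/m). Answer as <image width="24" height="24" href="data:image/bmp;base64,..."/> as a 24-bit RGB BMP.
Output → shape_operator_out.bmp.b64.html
<image width="24" height="24" href="data:image/bmp;base64,Qk32BgAAAAAAADYAAAAoAAAAGAAAABgAAAABABgAAAAAAMAGAAATCwAAEwsAAAAAAAAAAAAAgoDElHjAcWqyu42/lKO3gX21aWCmybOTLVF1wmNuh3ZcbJaYc6GYr8vVsFGxlZZCbNlpnDVlVitcpMh4aHuKdpeif73JWVrEaYgqOWgsQnY5g6qDqk1sh1s/V30+wYVmzD+DHre/ya7hhYLBmNC8bkZUnTOX7dC4gnc0QEqGtm2oc+KfXYKjc7awZB4zjWc5v6SnNT+RvoW9VZU2jlhJdKBsolylkHksvcYpxDYaLTEFUGYAZHIafkdKK1ND07h079zlHzeH0PTbl0ywYJiDVxdCYrB0jqunoYBvU5dOSYpWemmPjWuZtVd8VUKYx3+AbtNSJDdt5T2t1fbqOFjRaidp1LhOUvisraDVkKbvimjVxnGnbSl7oTmBg7SRaq+LdYeEqH6IXoxVO2ZjtFZDJbUvgxqg65uZ02FULBdvw//DpGcdKwgQQ/nxzv35dHbPLoMmTR4Nik0UIqsgaxJelsukoG1sfDRIeICQgIWcrHacSEmOKJFo1YXMM7G7ZSTO86mZPVWr88ClnAGhzP/7OOzOYlQknGQwjj9VVaPPt9jjggdwdcaCh4xagE9ST7q7nFpLd2RNh2Rwo3B/iG1QRXg2iZBPFg4l6PmVeUmibpFUyv7XhxhejjpfuDJAtc0mTdubb34qPh8NgogzfZdKfYhtdKqIXGyYl2+ed4OXYnaCkH6it425eHGlZX+8Jlzp5fG7L2ym3brn2OhNTyxuhpVHR5Or7u3JYjdWdzl5n26xmKy6nsDNb8LAfJ6wjE2KWJePrWudcZSeZXyKkXSLq8KYT2eVMmhr8PPJP4TLMiiH/9HMFR8y28CHOKiasMtNqljHWl2iYGOmndKeoZB0lG5TV0A5koJfZ3yaS5p5oXapc1mOnIB/s8iiKSuTjr7CjdmCYTVhKUlc+tHGymX+uu7HXliSpF1+N3hTr2OtUnug0q+hqEudtq2EVHmsdFiAWYdpoGd+Vn1OUWhtrKF1ir5bJlp6ocyUolxpX0mHWmKpbMqTrll04LGwcFeWjWCZtZ5xOGKCbKNpnZRal3ZfwH1tcTxgYo93pXyAV3ZehGFha1FacpdK0ttyMGladJBAfGxKRXNJRo48UScsurhOwJpFjEFKRXE70J+QMWR5loVtlnl9jWmGq1NvqI1YUHxfkKczj2BzZIqAaqK4e6HR8dO+P2loSm9WiX1jdH9idXphNmxldryKzoTCsHu3tYqeZp84QGh/Zn1+imlZdHJVm1Kq5snce0rCLacbU6MxRsJGjo5IVUQd7c8w4EdkK2A9XZxuaaWVb2aHaJBpLno5RIY3rl291YHP1rS5TViVakx8jXN+qzY9PmkecWgZrIIx59L5kYf7x4voJytSuuPvWYH3juGMo7HmXpW9i12ebXKUkYeckXOXXX9cUHBCNl8857+dWEJ7XVJ4h1KAz1aPxZnQsuztgt3/1rxMP14siSjLy8X5Xve4Xht/8bvHpLpwSFF+d2V+gX9vfHZuiHpxiHB0eX52UWttudWBgzGSkVFhTC1XntaJmuK/yvnpWx2cl1Wy2nzTV6Q4VYcffzc1TXRhc99Pw0Jifzxze290gH17dYN5a5uUgZqyepHHmYLNdK1yhC2BoWSzZUaf1/XPnvLKkS1TWTM7VXAxNGRD7p2vVYxJUIJVcGuXrbVblzw+Y3NWanhlf4JyhnF2mYpkgpc+GJIuTCoLcFEgW7htNSeLmczZ4frRKyhZcjlHkT9ErYm1TYt6LaR49snugHzGPYKJsGllpXCSsGKmlHFiWpNYX4N2d5VzrsmLDgBc4tPviqbNYGenVRZaff+C+WBsjiBiTFV8hauueH+LnoeWVIZqOFUt47yFPlx9mFiWk6F6dWGZtZayp4SbYH50hmNVytReADAz6UYxpKBpXEeEf9n3hvldG1Iu8WmQfFetj3JzfISAi4B9jHWGV2SB0MaMWoZWPVJ4rKaIW2mDnXyGrI2kjIm3XF+16NXMKLmkADJo59S5OJfQZ7z093edRnF8oIlicGNhmot8fn2Ji3yJh3WKj3xojp9XxZ19Hk9mvbaSakWBhKRrgq2PiV+Mjmh2u3dm8YBwADMl0/iKmlkAFzMA/BRIzGh9omR9d46Cb5Obf4F2hniAaXiOlKC3bni126SxLJF7IKtYwSa3ksGGhVt7jE5HeYFXZ19F7qao9Ej3KjMAUkcAi/+GACcz6dKlUHqPqISDW4lbjIl0cW59dKR9lpBffnViim9b35O2Cu+tABmk1NiOYyZ7zYi3o07gmJXwXu2laCnT8M3+0+/48JusADMt59JGcku/s3pvlISC"/>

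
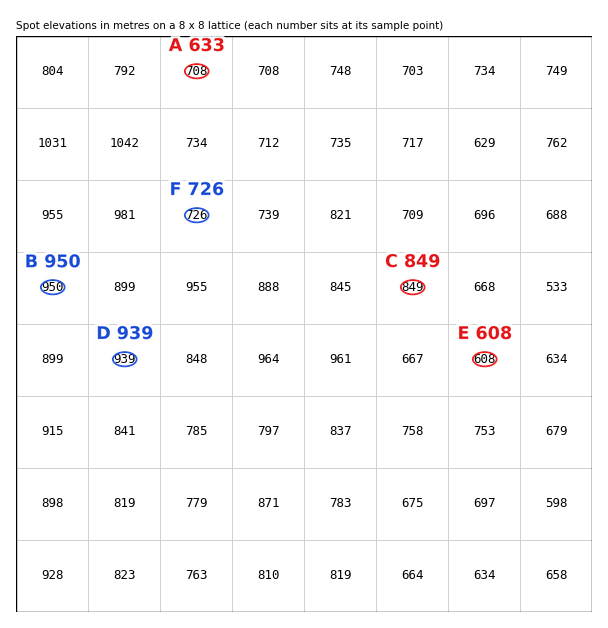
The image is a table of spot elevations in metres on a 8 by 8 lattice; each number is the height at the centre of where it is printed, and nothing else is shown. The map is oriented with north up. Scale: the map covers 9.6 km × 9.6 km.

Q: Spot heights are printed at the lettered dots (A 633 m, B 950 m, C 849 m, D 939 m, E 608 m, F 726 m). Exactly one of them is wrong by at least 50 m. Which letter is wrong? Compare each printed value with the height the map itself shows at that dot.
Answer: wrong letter A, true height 708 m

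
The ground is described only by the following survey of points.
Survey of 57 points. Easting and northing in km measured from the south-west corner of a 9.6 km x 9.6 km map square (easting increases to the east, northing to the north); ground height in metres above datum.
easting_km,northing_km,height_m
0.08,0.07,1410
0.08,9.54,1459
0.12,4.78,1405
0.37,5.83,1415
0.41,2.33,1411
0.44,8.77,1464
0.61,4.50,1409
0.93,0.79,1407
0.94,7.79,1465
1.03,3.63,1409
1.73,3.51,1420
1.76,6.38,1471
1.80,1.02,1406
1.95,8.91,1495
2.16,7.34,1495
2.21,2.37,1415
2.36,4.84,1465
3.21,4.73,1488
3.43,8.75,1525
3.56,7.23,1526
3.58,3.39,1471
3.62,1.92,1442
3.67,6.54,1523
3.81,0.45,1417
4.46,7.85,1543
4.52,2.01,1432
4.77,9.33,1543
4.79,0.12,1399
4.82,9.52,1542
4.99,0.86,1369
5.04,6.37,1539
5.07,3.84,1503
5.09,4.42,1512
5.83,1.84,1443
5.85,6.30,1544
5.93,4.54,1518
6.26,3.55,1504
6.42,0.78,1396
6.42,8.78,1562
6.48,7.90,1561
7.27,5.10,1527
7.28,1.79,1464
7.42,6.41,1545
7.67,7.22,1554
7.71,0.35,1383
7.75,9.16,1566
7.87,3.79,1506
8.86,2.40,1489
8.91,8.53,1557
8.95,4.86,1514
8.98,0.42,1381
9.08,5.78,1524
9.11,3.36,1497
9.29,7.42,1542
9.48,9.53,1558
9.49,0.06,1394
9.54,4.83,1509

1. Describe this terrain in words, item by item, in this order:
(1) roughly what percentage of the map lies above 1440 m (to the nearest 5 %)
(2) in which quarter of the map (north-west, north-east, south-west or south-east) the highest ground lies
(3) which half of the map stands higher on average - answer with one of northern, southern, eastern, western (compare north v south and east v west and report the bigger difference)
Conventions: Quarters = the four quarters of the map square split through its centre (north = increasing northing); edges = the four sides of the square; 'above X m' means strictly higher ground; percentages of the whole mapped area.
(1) About 70 % of the map lies above 1440 m.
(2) Look to the north-east quarter for the highest ground.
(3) Taken as a whole, the northern half is higher than the southern.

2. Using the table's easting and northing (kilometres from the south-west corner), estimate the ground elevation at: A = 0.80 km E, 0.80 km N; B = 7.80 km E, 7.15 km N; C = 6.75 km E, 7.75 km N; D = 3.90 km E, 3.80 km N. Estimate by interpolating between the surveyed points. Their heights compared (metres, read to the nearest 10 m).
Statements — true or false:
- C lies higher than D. true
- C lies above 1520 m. true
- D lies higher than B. false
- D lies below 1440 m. false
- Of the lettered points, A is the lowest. true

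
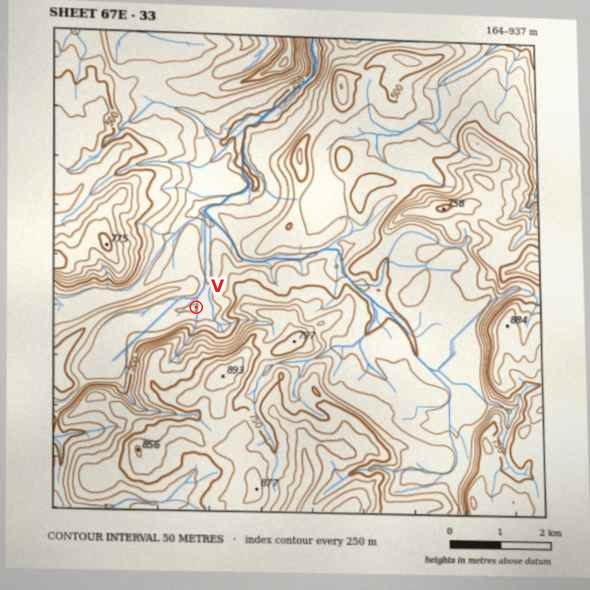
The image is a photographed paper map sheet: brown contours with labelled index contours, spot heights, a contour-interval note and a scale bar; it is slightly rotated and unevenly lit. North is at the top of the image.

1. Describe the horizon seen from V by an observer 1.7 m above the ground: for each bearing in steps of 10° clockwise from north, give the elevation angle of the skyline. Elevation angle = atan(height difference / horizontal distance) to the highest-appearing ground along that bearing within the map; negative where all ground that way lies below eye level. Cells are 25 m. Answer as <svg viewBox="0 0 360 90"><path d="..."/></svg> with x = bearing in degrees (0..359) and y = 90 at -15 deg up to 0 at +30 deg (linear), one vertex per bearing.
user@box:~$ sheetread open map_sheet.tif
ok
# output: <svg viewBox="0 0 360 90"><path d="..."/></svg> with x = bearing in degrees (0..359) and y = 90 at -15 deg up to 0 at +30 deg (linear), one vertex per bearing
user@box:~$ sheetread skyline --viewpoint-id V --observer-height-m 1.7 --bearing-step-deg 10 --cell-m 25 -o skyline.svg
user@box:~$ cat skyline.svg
<svg viewBox="0 0 360 90"><path d="M0 41l10 6 10 6 10 1 10-4 10-6 10-4 10-3 10-4 10-6 10 4 10-4 10-5 10-3 10-1 10-1 10-1 10 1 10 2 10 5 10 0 10-4 10 5 10 15 10 13 10 0 10-1 10-2 10-5 10-3 10-5 10 1 10-2 10-1 10 1 10 2"/></svg>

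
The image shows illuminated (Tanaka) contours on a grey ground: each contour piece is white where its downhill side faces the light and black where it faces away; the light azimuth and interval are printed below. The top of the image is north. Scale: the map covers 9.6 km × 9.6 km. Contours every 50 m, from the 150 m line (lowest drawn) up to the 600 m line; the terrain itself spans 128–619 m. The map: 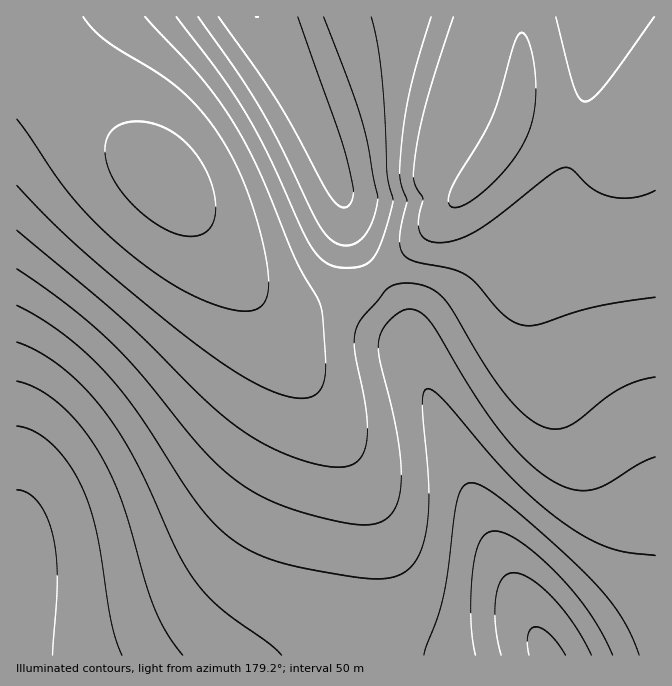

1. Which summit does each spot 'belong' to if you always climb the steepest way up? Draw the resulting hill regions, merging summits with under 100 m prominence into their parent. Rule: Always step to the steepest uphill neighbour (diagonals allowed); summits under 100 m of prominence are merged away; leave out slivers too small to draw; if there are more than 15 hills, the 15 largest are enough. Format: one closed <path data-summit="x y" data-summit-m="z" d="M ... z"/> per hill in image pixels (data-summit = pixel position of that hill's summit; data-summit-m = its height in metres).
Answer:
<path data-summit="17 572" data-summit-m="619" d="M17 36l-1 619 338 1 2-49 8-62 0-37-6-30-20-43-57-97-110-155-71-62z"/><path data-summit="547 655" data-summit-m="612" d="M655 114l-15 19-8 5-13 3-35-3-57-17-15-2-19 36-65 78-33 30-33 25-35 15-29 8-24-2-25-17 32 46 35 59 22 38 20 43 6 30 0 37-8 62-1 49 301-1z"/><path data-summit="257 17" data-summit-m="450" d="M475 16l-458 0-1 19 84 86 71 62 63 89 28 31 16 8 20 0 42-13 27-14 53-43 48-54-1-3-9 0-16-10-3-2 0-14 37-135z"/>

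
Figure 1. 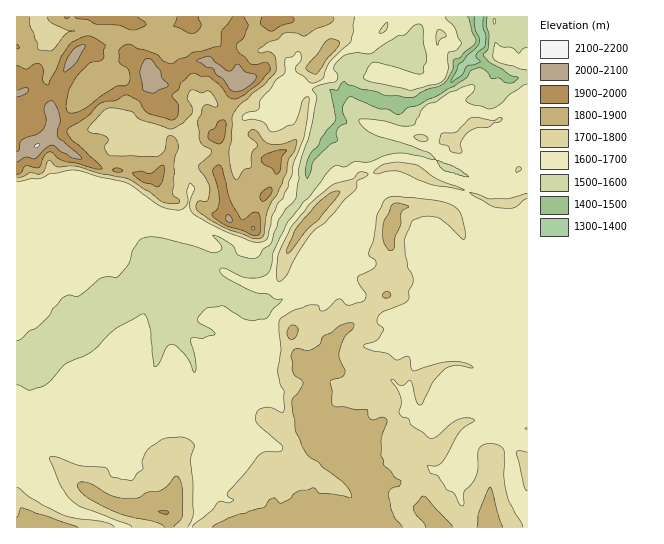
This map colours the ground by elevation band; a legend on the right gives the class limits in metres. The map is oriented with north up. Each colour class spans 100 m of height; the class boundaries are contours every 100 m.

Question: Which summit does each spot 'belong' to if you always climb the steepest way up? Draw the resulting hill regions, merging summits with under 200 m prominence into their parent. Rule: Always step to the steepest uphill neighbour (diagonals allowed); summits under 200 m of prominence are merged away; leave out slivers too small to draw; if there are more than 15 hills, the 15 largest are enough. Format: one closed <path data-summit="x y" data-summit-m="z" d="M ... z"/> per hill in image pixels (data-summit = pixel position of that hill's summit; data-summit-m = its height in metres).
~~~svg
<path data-summit="165 513" data-summit-m="1903" d="M397 184l-22 4-11 14-13 35-6 6-15 5-11 11-8 18-34 26-14 1-30-12-2-3 8-14 2-9-14-7-20 5-38 0-16 7-9 8-1 8-22 21-22 9-10 0-11 4-41 38-20 1-1 167 511 1 1-299-9 3-9-3-35-14-10-12-11-6z"/><path data-summit="37 146" data-summit-m="2105" d="M527 16l-510 0-1 343 21 0 41-38 11-4 10 0 22-9 22-21 1-8 9-8 12-6 42-1 15-5 5 0 11 6 9 3 7 0 9-4 12-21 9-24 20-25 7-35 20-22 2-8 7-8-1-20 8-10 38 12 26 0 36-18 12-11 2-7 9-7 15 4 22 15 20-3z"/><path data-summit="313 218" data-summit-m="1873" d="M342 120l-5 3-6 14-20 22-7 35-20 25-20 44-10 5-12-1-11 22 2 3 30 12 14-1 6-4 28-22 8-18 11-11 15-5 6-6 13-35 11-14 7-3 15-1 53 12 15 7 10 12 28 12 16 5 9-5-1-44-17 6-13-1-18-5-22-12-14-4-16-12-21-7-29-5-14-7z"/>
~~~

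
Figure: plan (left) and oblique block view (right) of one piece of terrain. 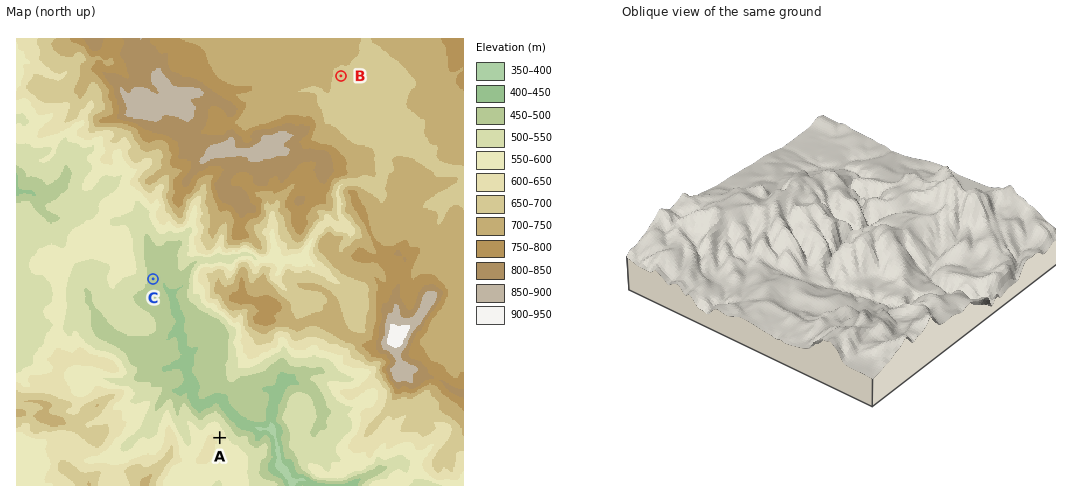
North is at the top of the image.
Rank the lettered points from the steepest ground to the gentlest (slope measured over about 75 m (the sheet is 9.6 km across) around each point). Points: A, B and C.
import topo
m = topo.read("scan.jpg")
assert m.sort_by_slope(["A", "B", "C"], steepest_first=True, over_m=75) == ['A', 'C', 'B']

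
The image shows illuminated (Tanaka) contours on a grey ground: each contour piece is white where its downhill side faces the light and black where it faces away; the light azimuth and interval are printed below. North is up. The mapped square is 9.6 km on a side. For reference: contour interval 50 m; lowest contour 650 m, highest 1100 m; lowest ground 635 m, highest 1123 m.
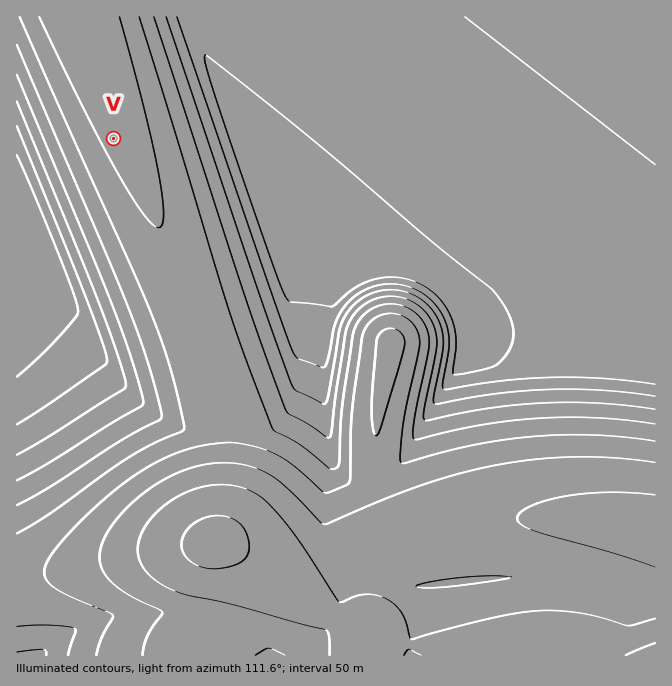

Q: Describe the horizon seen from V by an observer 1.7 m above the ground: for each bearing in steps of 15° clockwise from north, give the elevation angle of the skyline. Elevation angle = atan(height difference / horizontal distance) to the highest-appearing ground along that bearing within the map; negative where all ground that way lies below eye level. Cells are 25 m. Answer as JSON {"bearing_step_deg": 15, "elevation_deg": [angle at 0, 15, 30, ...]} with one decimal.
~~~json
{"bearing_step_deg": 15, "elevation_deg": [0.0, 2.5, 6.6, 8.0, 8.8, 9.1, 8.7, 7.7, 6.1, 3.9, 0.9, 1.0, 4.1, 7.5, 9.9, 11.5, 12.3, 12.3, 11.3, 8.9, 6.0, 3.0, 0.1, -0.9]}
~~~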